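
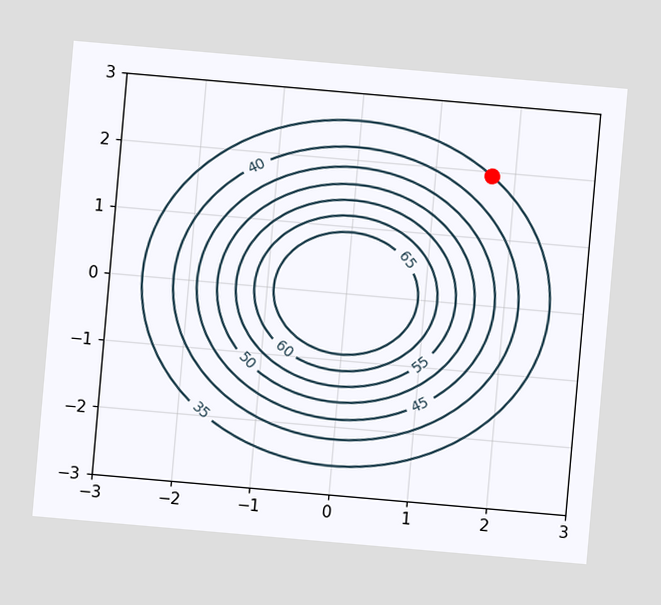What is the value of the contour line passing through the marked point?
35

The chart is tilted about 5° clockwise. The marked point sits on the contour labelled 35.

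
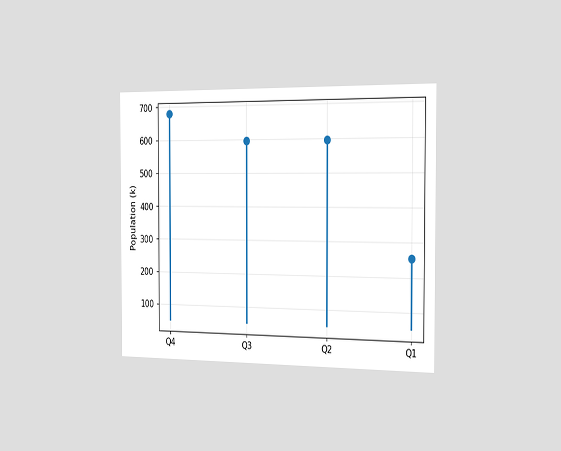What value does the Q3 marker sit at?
The chart is viewed slightly from the right. The Q3 marker sits at 595k.

595k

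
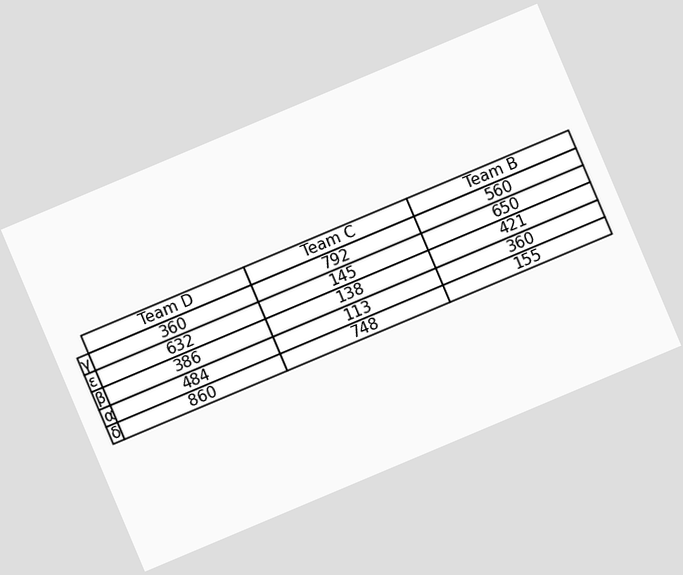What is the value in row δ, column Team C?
748

The chart is tilted about 23° counter-clockwise. The (δ, Team C) cell reads 748.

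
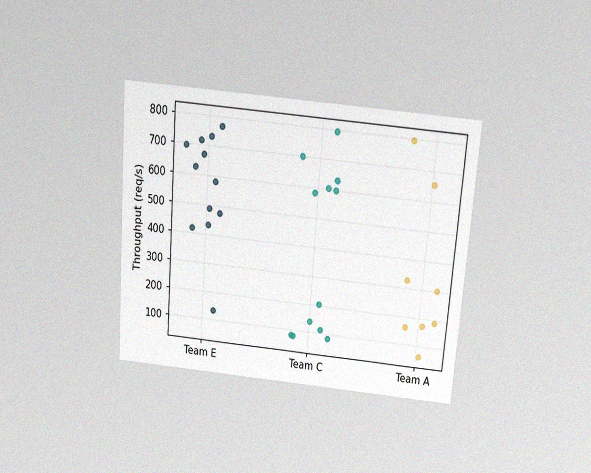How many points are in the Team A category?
The chart is tilted about 4° clockwise and viewed slightly from above, with some photo noise. Counting the markers in the Team A column gives 8.

8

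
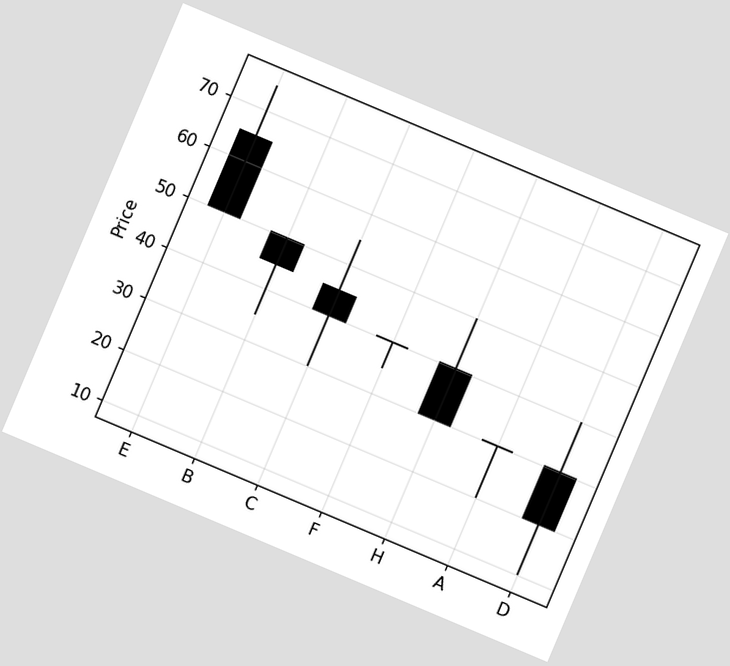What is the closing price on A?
The chart is tilted about 23° clockwise. The A candle closes at 30.

30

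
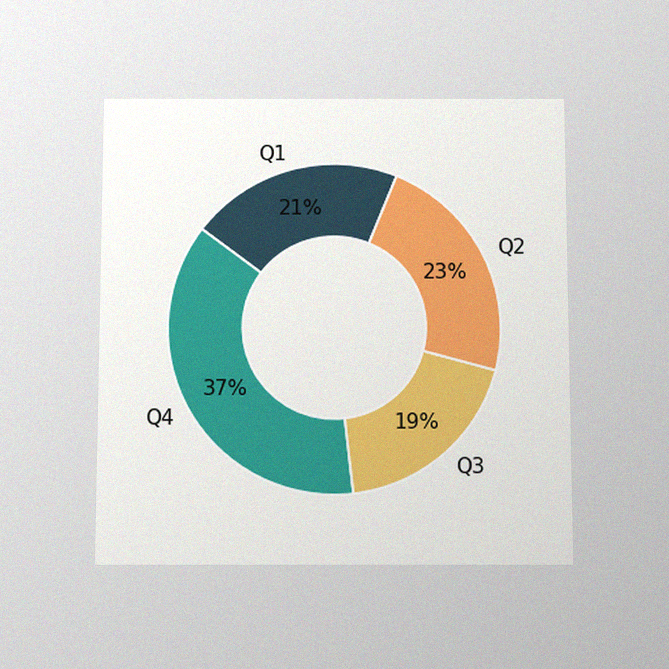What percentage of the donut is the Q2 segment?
23%

The chart is viewed slightly from below, with some photo noise. The Q2 segment takes up 23% of the ring.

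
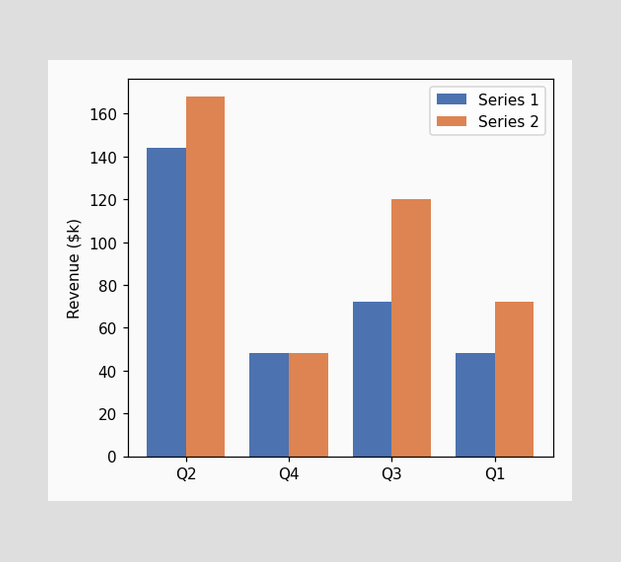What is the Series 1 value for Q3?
The Series 1 bar at Q3 reaches $72k on the y-axis.

$72k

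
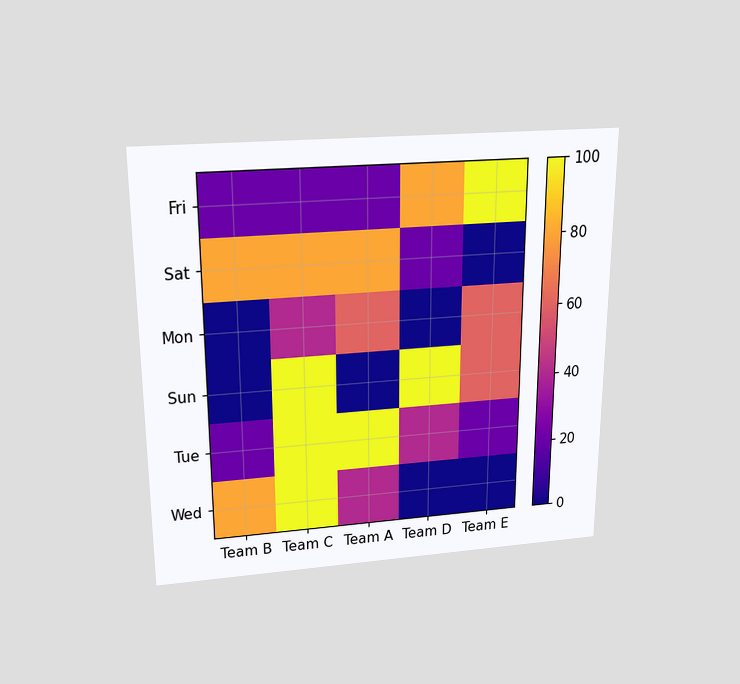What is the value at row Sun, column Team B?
The chart is viewed slightly from above. Matching cell (Sun, Team B) against the colorbar gives 0.

0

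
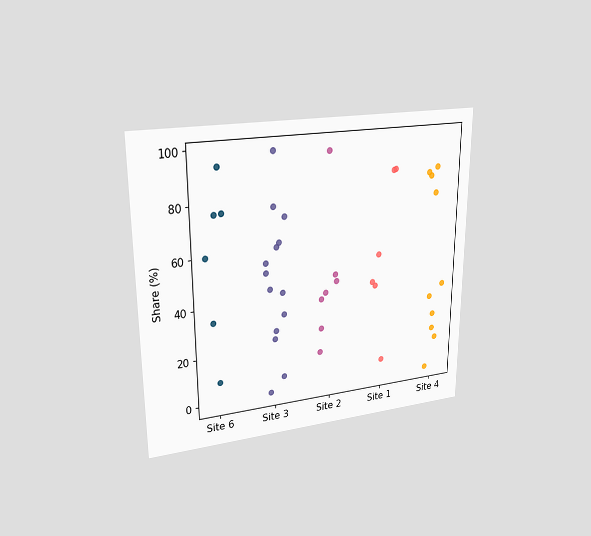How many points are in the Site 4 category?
10

The chart is viewed at a slight angle. Counting the markers in the Site 4 column gives 10.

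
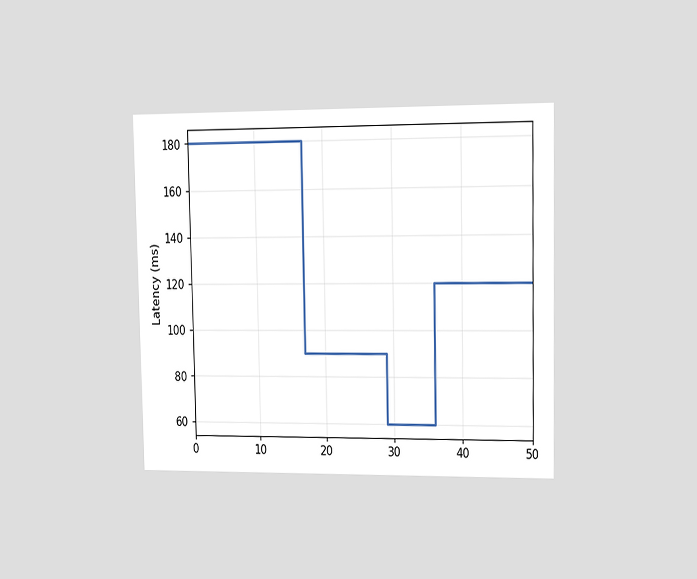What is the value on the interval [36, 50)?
The chart is viewed slightly from the right. On [36, 50) the step sits at 120ms.

120ms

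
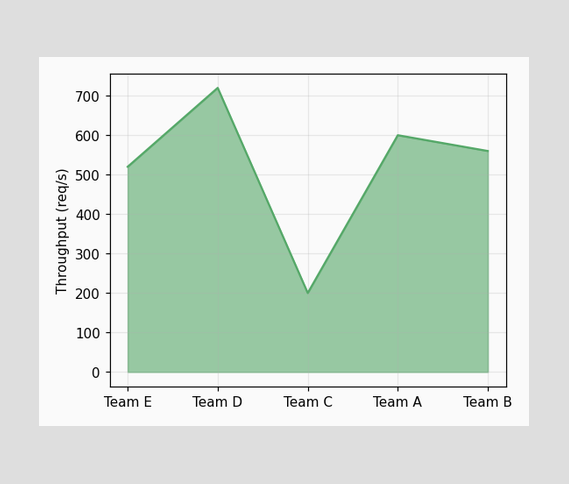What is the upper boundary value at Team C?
At Team C the upper boundary is at 200req/s.

200req/s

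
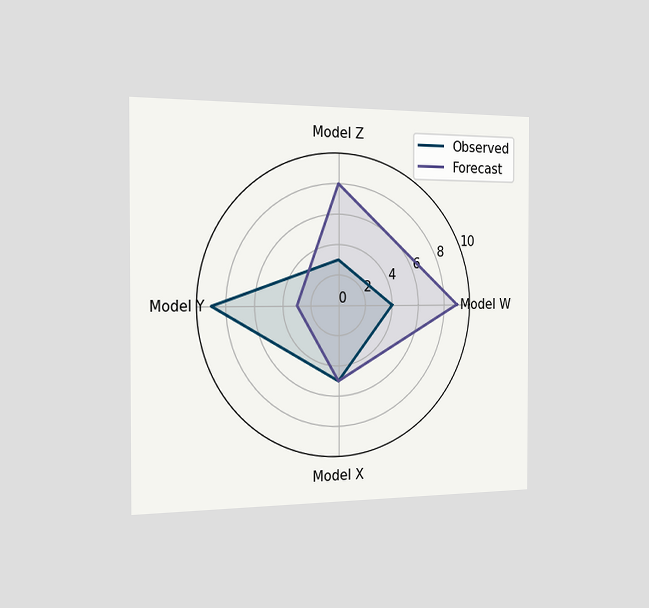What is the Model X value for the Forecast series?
5

The chart is viewed slightly from the left. On the Model X axis, Forecast reaches 5.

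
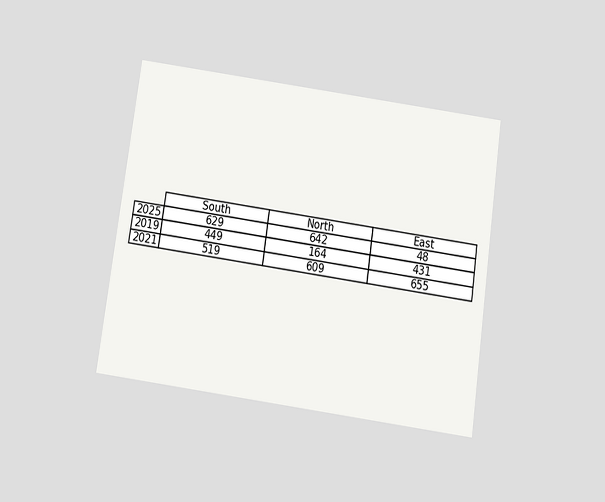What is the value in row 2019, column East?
431

The chart is tilted about 8° clockwise and viewed slightly from below. The (2019, East) cell reads 431.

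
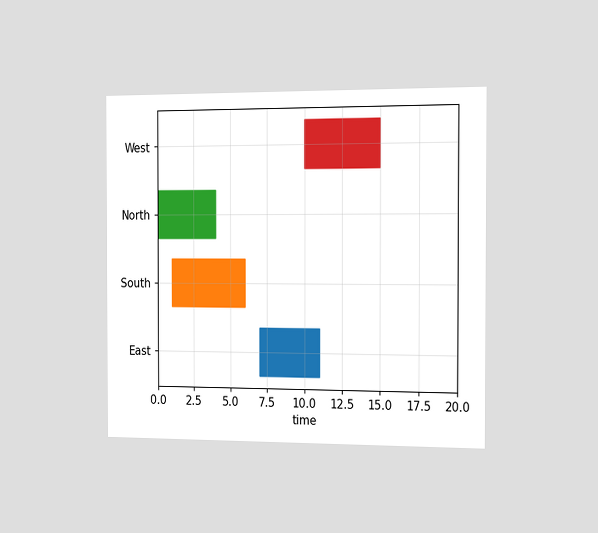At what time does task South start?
1

The chart is viewed slightly from the right. The South bar begins at t=1.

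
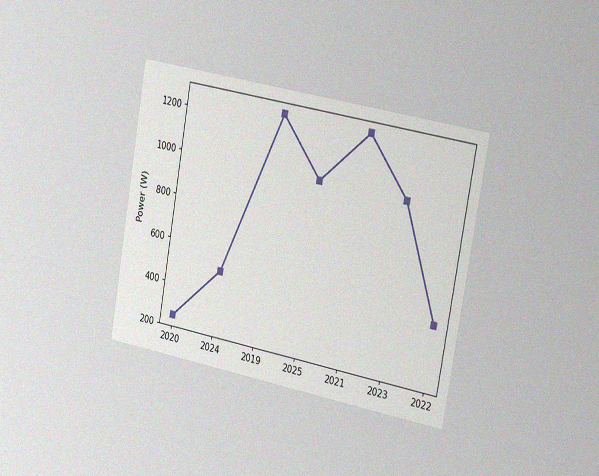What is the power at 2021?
1250W

The chart is tilted about 10° clockwise and viewed slightly from the right, with some photo noise. At 2021, the line is at 1250W.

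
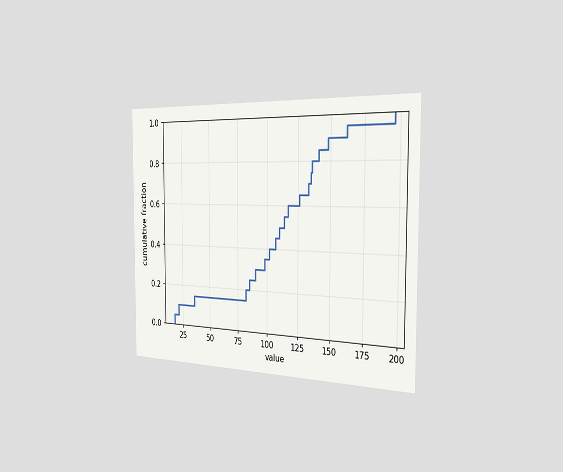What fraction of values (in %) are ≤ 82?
20%

The chart is viewed slightly from the right. At x=82 the ECDF step is at 20%.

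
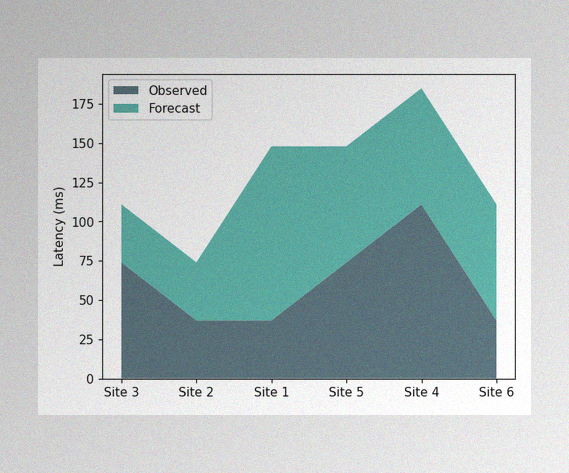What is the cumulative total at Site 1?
148ms

The image has some photo noise and uneven lighting. The stacked total at Site 1 reaches 148ms.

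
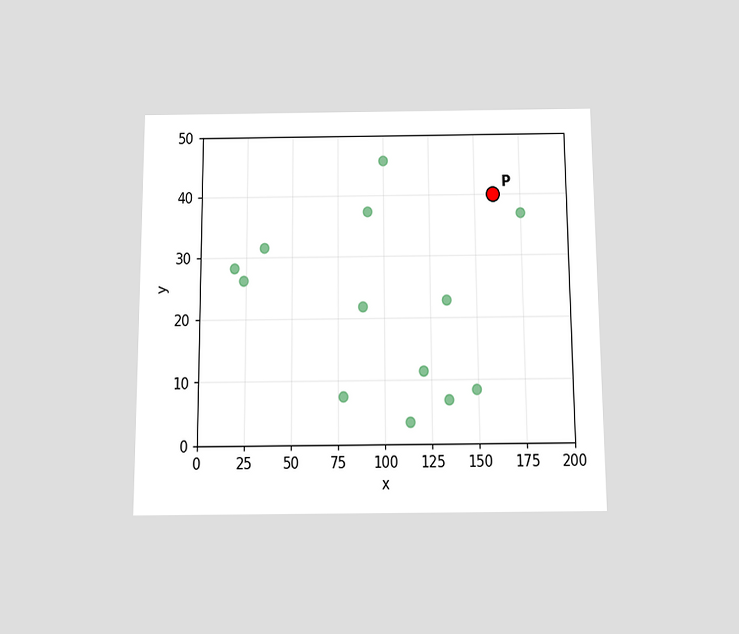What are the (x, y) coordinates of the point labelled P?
(160, 40)

The chart is viewed slightly from below. Following the gridlines from P to each axis, P sits at (160, 40).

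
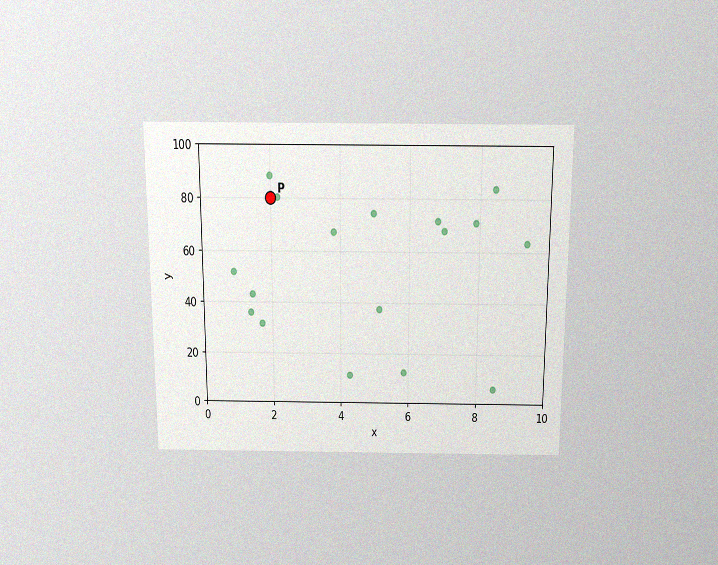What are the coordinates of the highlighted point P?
(2, 80)

The chart is viewed slightly from above, with some photo noise. Following the gridlines from P to each axis, P sits at (2, 80).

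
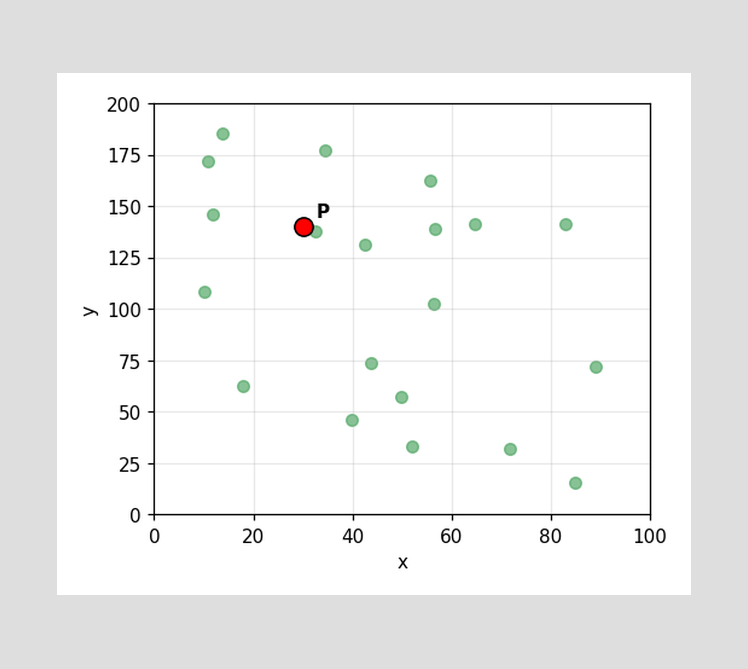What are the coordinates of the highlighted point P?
(30, 140)

Following the gridlines from P to each axis, P sits at (30, 140).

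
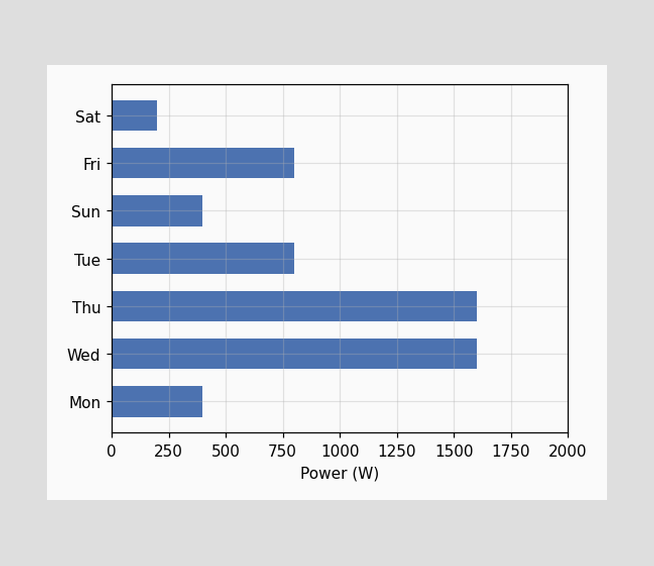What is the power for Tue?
Reading along the chart's x-axis, the Tue bar reaches 800W.

800W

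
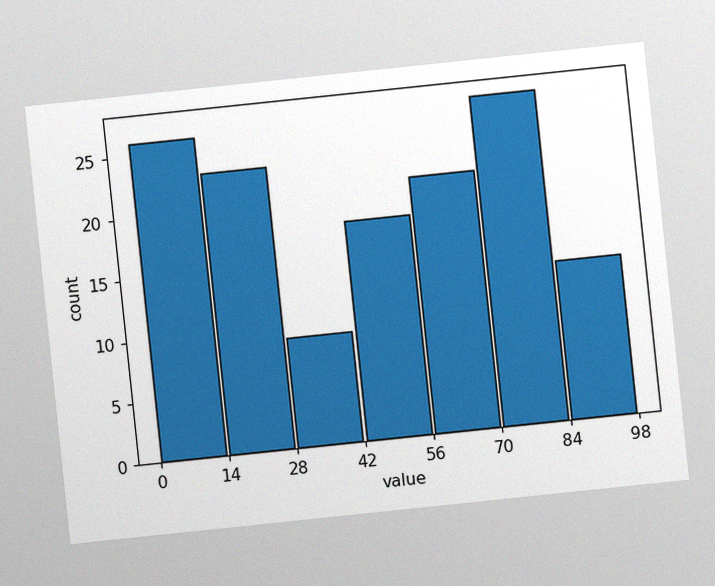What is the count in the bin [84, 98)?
The chart is tilted about 6° counter-clockwise, with some photo noise. The [84, 98) bin has height 13.

13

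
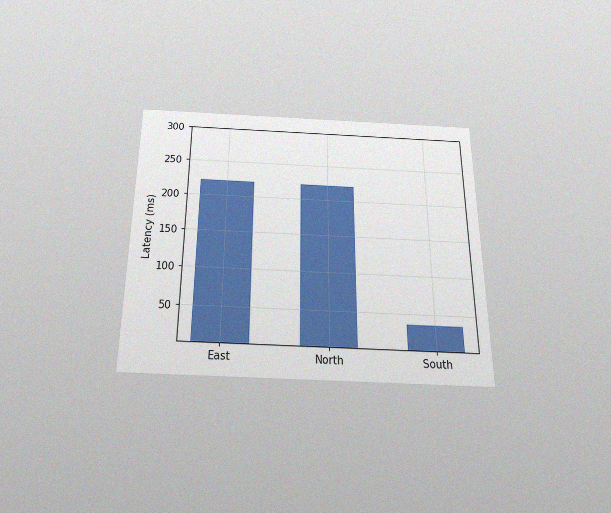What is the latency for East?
The chart is viewed slightly from below, with some photo noise. Reading along the chart's y-axis, the East bar reaches 222ms.

222ms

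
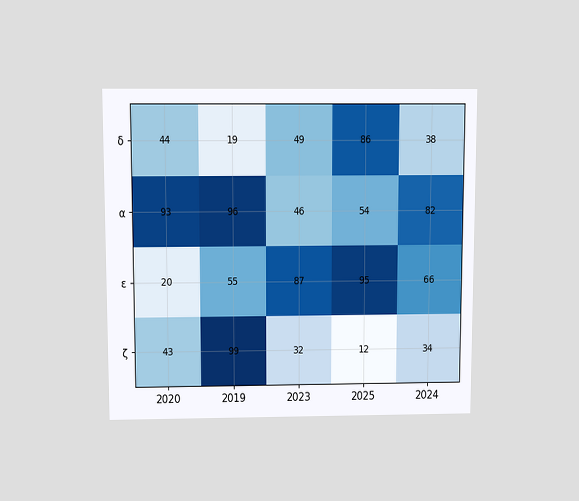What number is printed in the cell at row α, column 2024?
82

The chart is viewed slightly from above. The (α, 2024) cell reads 82.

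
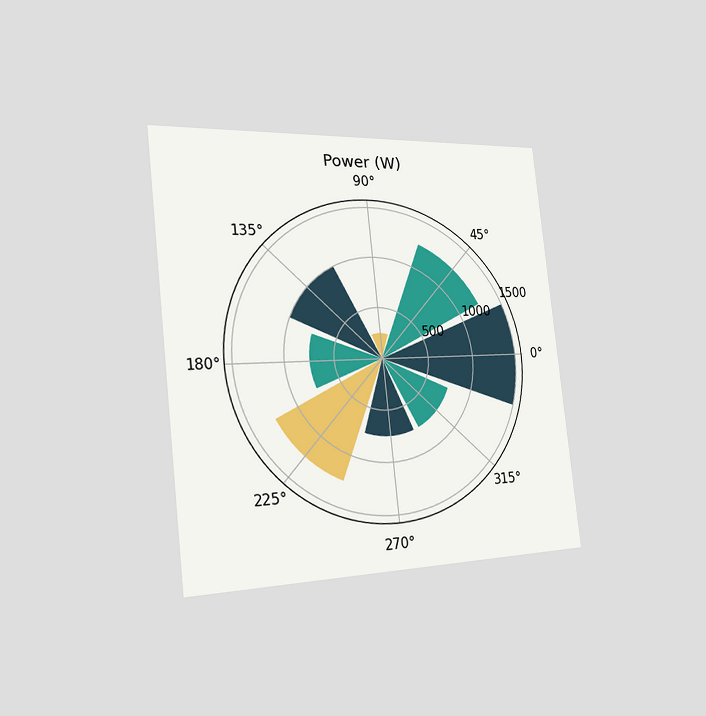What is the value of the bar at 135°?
The chart is tilted about 6° counter-clockwise and viewed slightly from the left. The bar at 135° reaches 1000W on the radial axis.

1000W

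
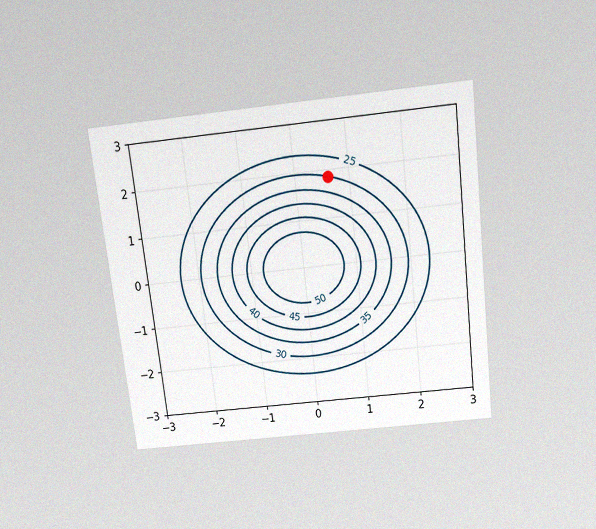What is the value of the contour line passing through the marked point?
30

The chart is tilted about 7° counter-clockwise and viewed slightly from above, with some photo noise. The marked point sits on the contour labelled 30.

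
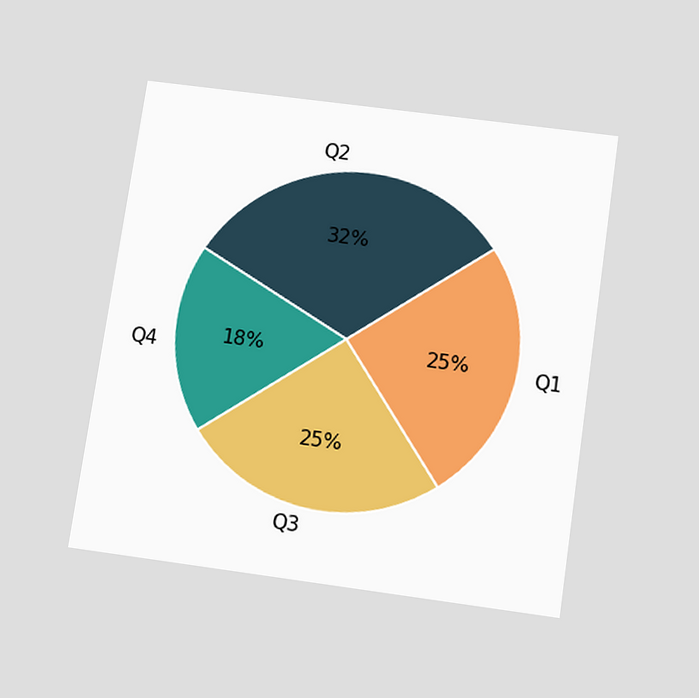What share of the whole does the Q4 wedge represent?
18%

The chart is tilted about 8° clockwise and viewed slightly from below. The Q4 slice takes up 18% of the pie.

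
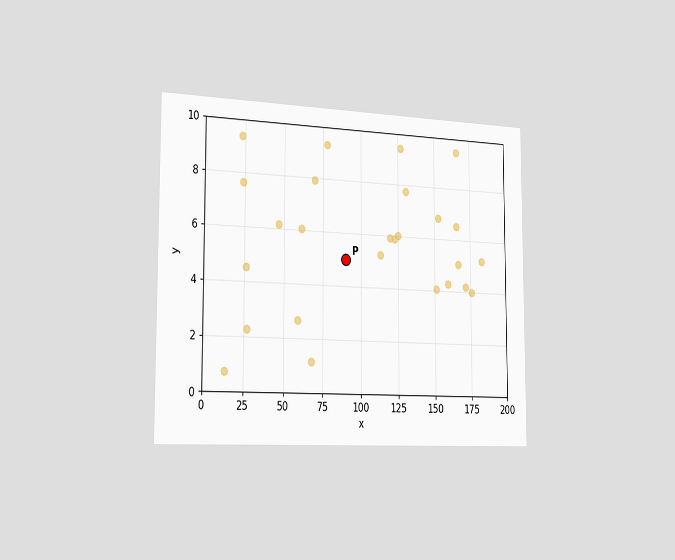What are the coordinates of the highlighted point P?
(90, 5)

The chart is viewed slightly from the left. Following the gridlines from P to each axis, P sits at (90, 5).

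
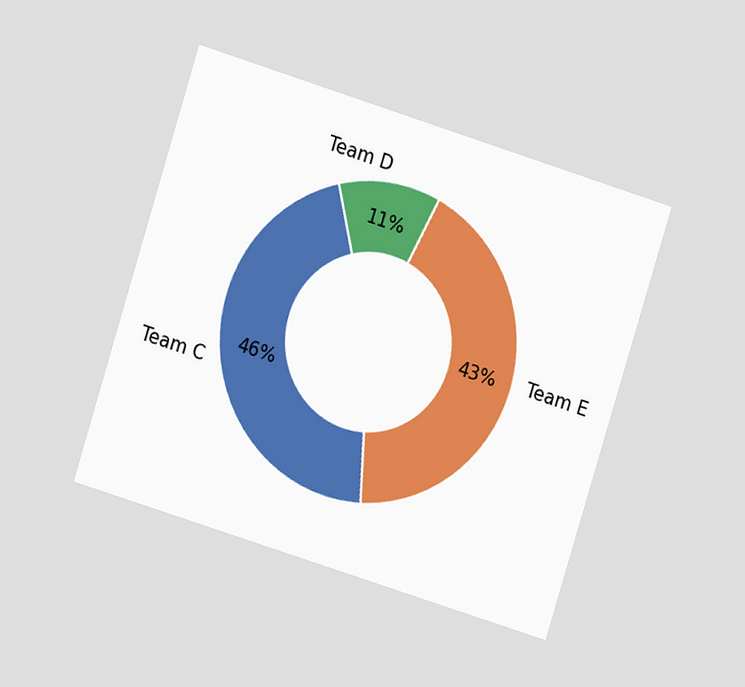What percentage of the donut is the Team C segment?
46%

The chart is tilted about 17° clockwise and viewed at a slight angle. The Team C segment takes up 46% of the ring.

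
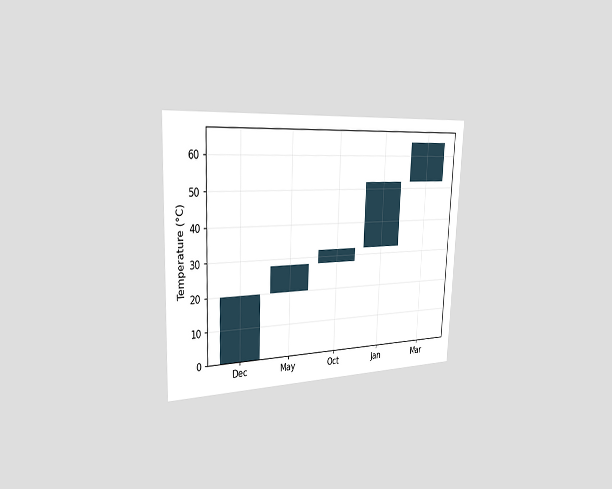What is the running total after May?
28°C

The chart is tilted about 2° clockwise and viewed slightly from the left. After May the running total reaches 28°C.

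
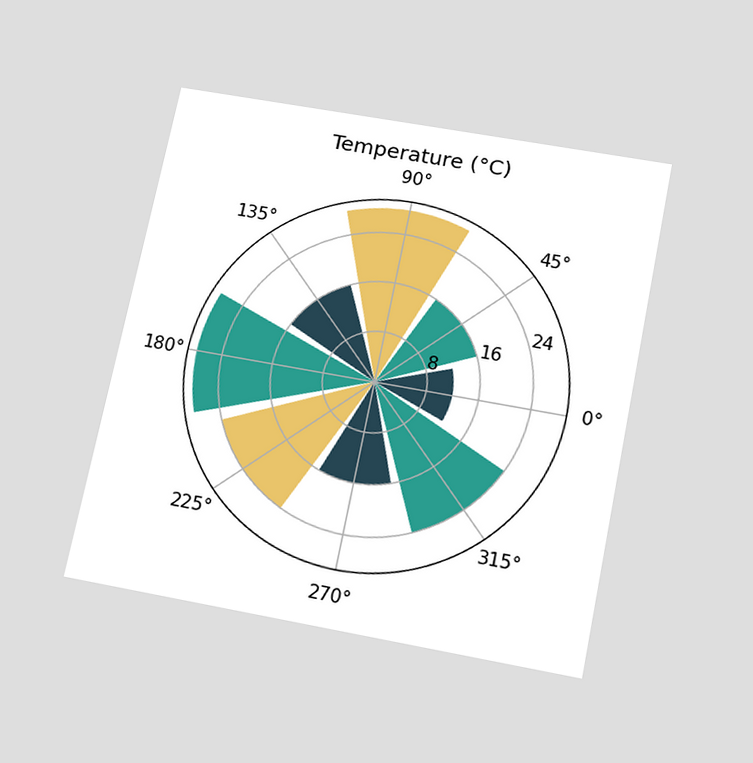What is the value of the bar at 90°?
The chart is tilted about 11° clockwise and viewed slightly from below. The bar at 90° reaches 28°C on the radial axis.

28°C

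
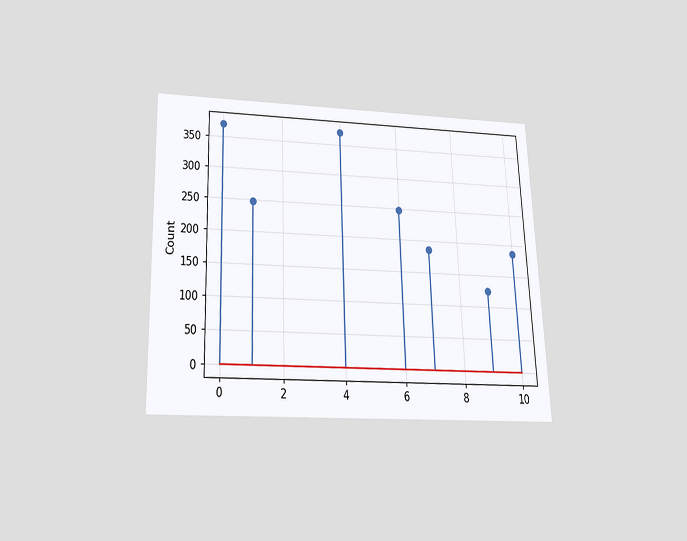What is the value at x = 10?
186

The chart is tilted about 2° counter-clockwise and viewed slightly from below. The stem at x=10 reaches 186.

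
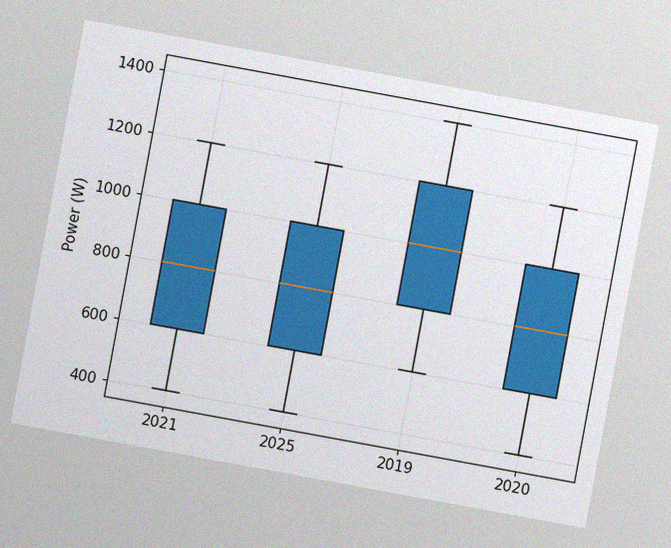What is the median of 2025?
The chart is tilted about 10° clockwise, with some photo noise. The median line in the 2025 box sits at 800W.

800W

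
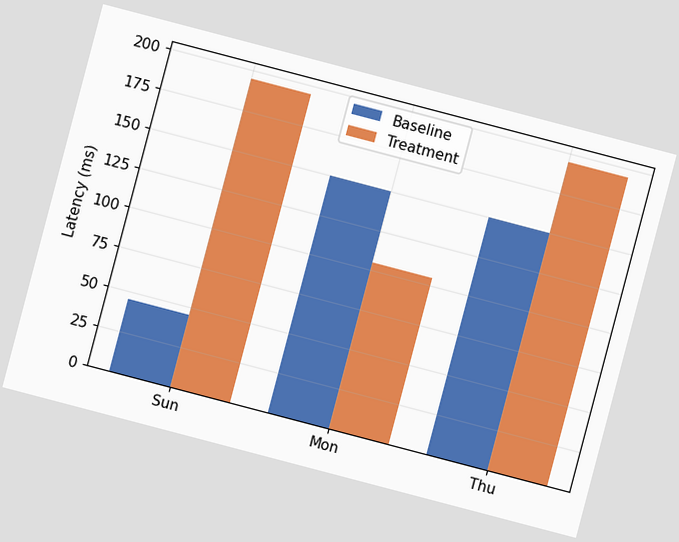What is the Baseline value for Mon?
The chart is tilted about 15° clockwise. The Baseline bar at Mon reaches 150ms on the y-axis.

150ms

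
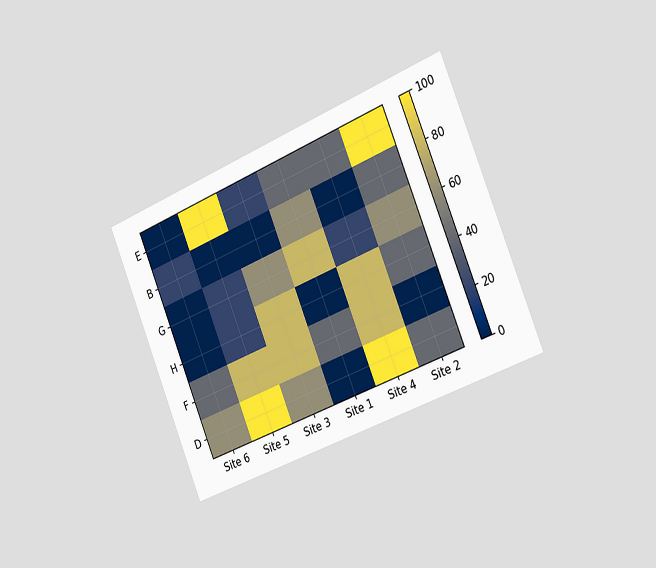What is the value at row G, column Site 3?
The chart is tilted about 22° counter-clockwise and viewed slightly from the right. Matching cell (G, Site 3) against the colorbar gives 60.

60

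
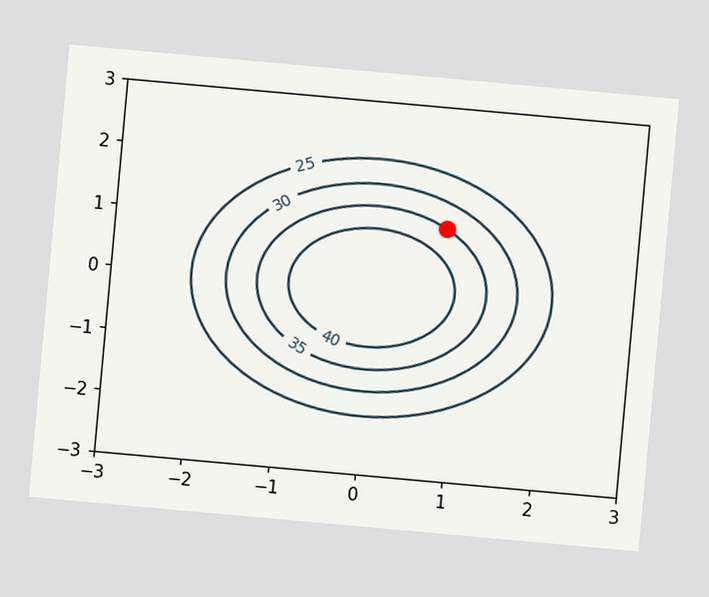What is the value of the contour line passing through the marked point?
35

The chart is tilted about 5° clockwise. The marked point sits on the contour labelled 35.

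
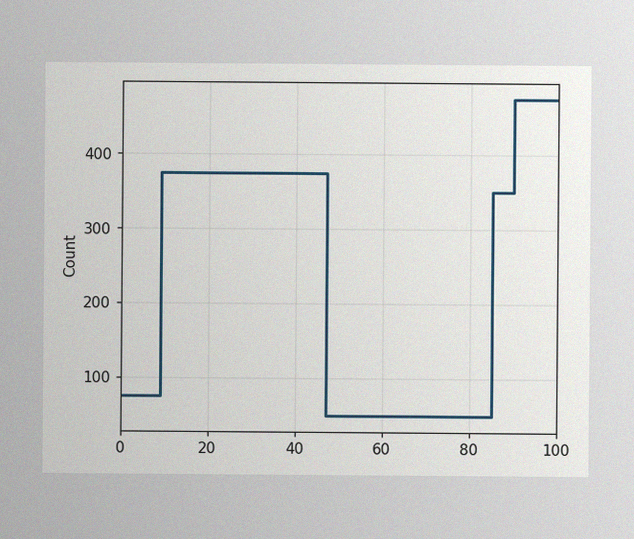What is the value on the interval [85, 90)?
350

The image has some photo noise and uneven lighting. On [85, 90) the step sits at 350.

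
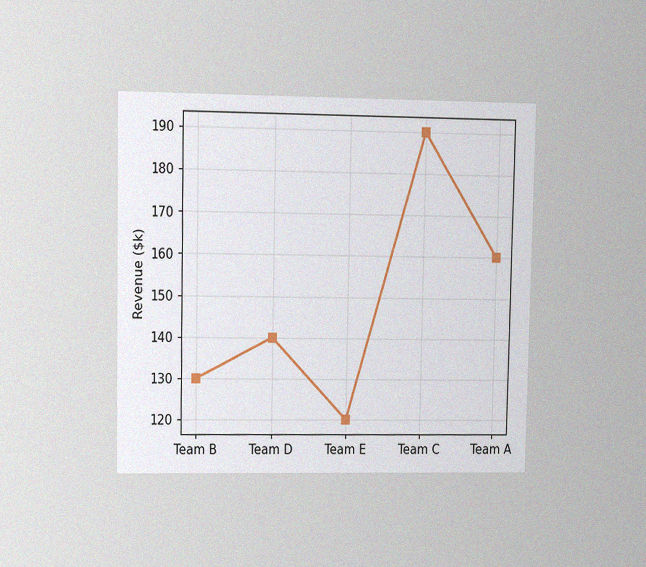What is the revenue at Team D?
$140k

The chart is viewed at a slight angle, with some photo noise. At Team D, the line is at $140k.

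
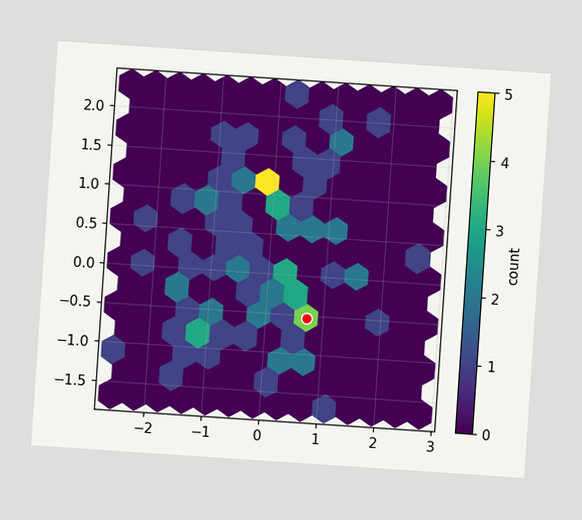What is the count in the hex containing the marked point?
4

The chart is tilted about 4° clockwise. The marked hex reads 4 on the colorbar.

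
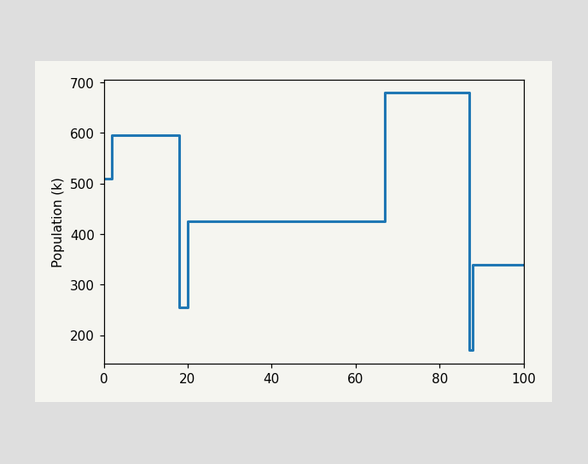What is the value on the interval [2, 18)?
595k

On [2, 18) the step sits at 595k.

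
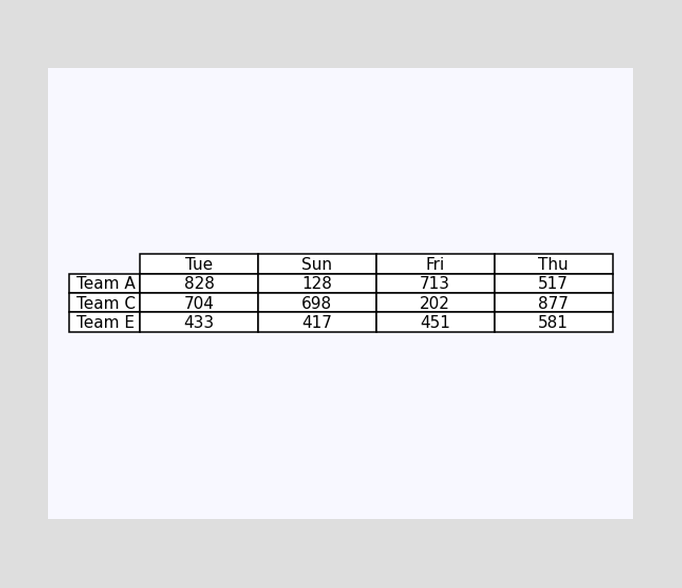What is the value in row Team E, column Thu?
The (Team E, Thu) cell reads 581.

581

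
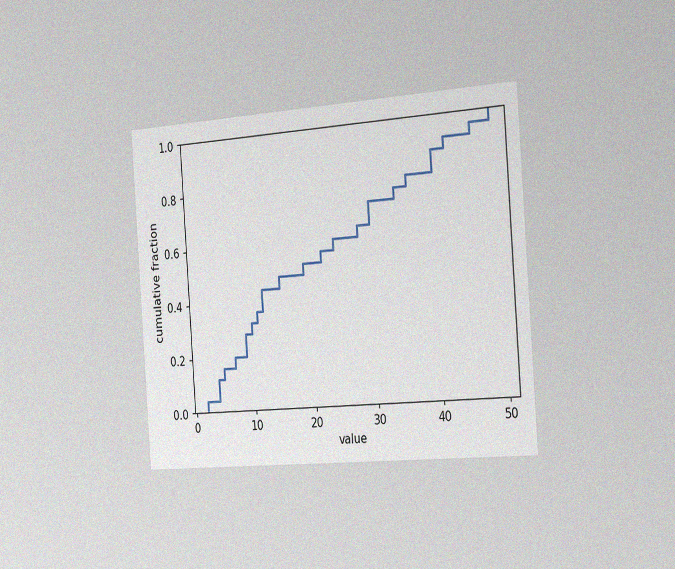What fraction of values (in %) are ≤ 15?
48%

The chart is tilted about 4° counter-clockwise and viewed slightly from the right, with some photo noise. At x=15 the ECDF step is at 48%.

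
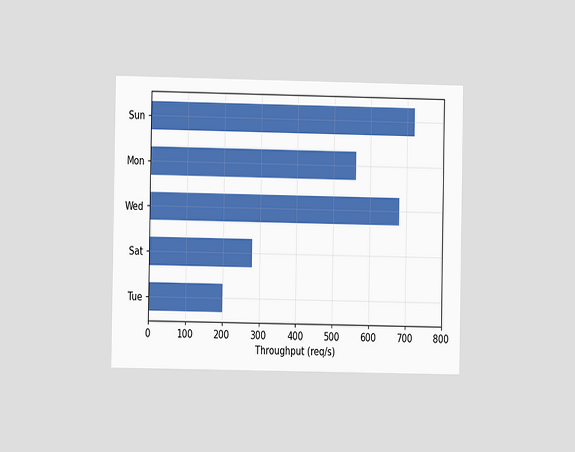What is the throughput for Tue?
The chart is viewed at a slight angle. Reading along the chart's x-axis, the Tue bar reaches 200req/s.

200req/s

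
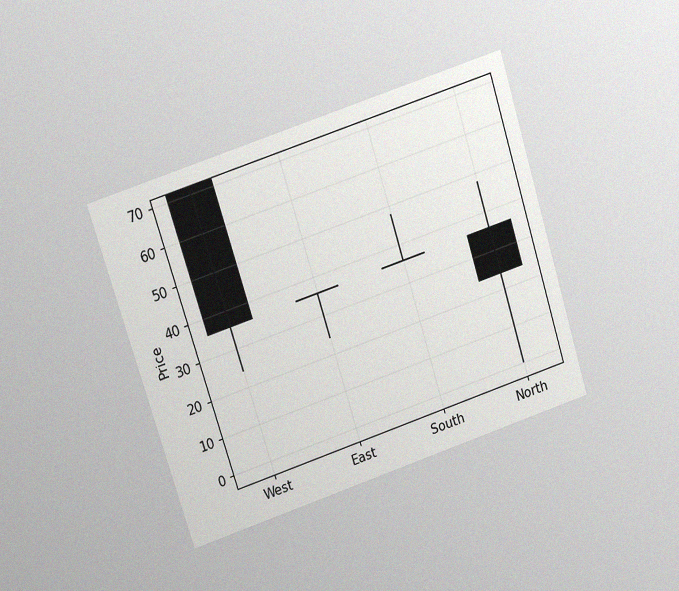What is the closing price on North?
The chart is tilted about 18° counter-clockwise and viewed at a slight angle, with some photo noise. The North candle closes at 24.

24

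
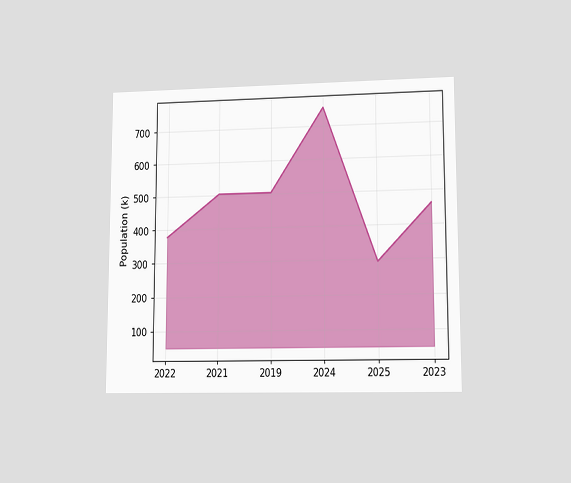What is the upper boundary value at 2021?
504k

The chart is viewed at a slight angle. At 2021 the upper boundary is at 504k.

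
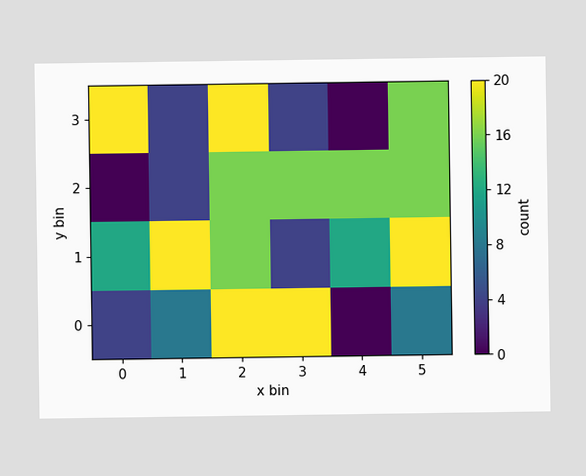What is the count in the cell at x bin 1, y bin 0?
8

Matching the cell (1, 0) against the colorbar gives 8.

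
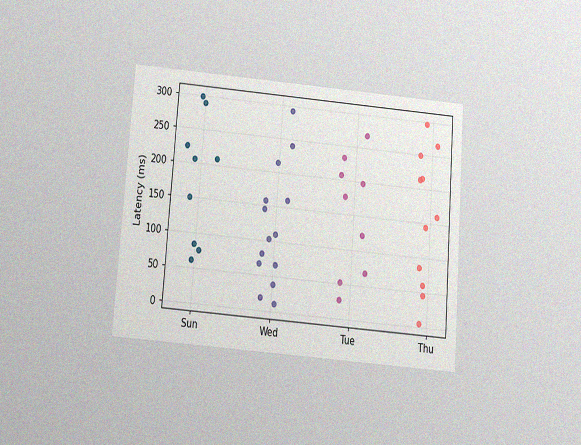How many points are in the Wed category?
14

The chart is tilted about 4° clockwise and viewed slightly from below, with some photo noise. Counting the markers in the Wed column gives 14.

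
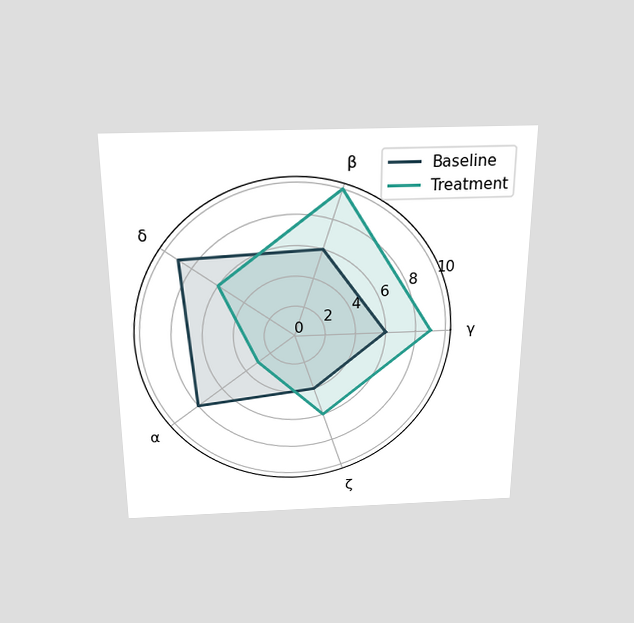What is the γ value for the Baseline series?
The chart is viewed slightly from above. On the γ axis, Baseline reaches 6.

6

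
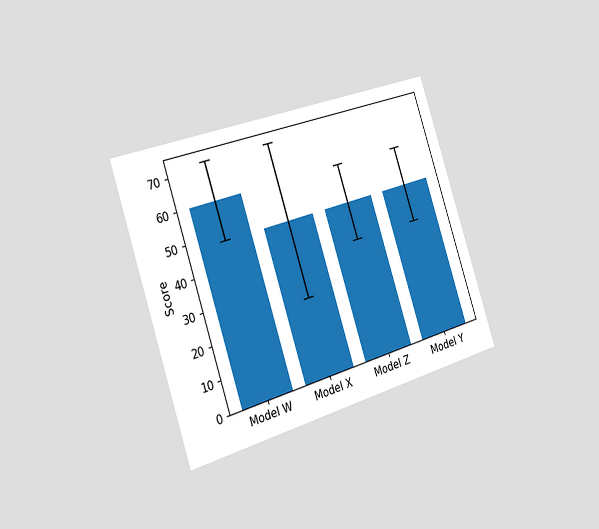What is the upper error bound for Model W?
The chart is tilted about 18° counter-clockwise and viewed slightly from the left. The Model W bar's upper whisker reaches 72.

72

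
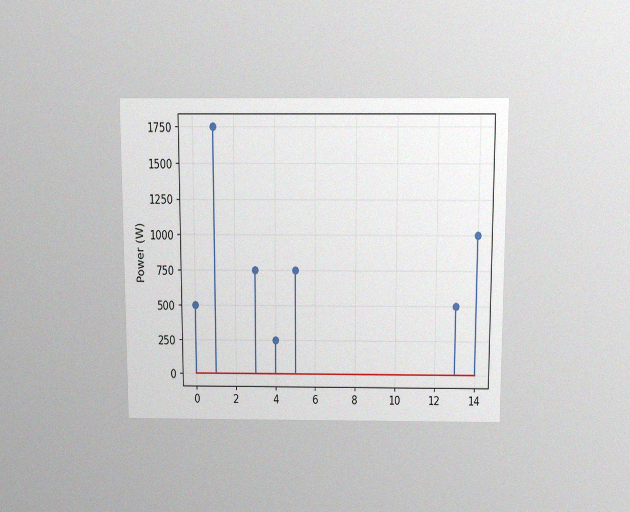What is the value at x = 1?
1750W

The chart is viewed slightly from above, with some photo noise. The stem at x=1 reaches 1750W.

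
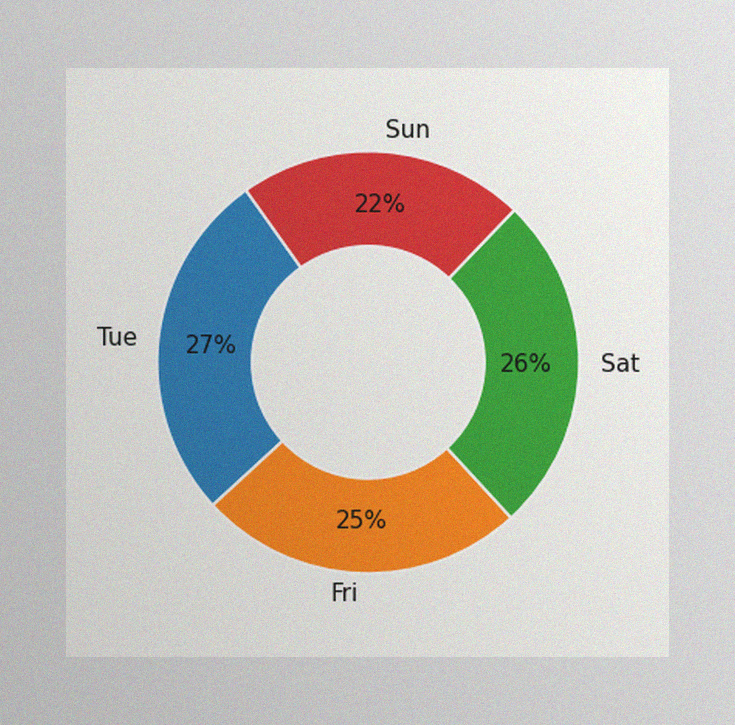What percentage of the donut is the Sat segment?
The image has some photo noise and uneven lighting. The Sat segment takes up 26% of the ring.

26%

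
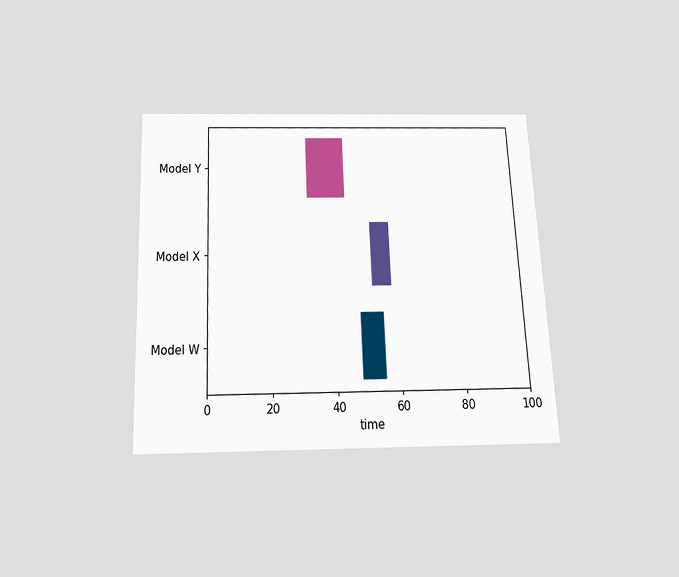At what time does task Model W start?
48

The chart is tilted about 2° counter-clockwise and viewed slightly from below. The Model W bar begins at t=48.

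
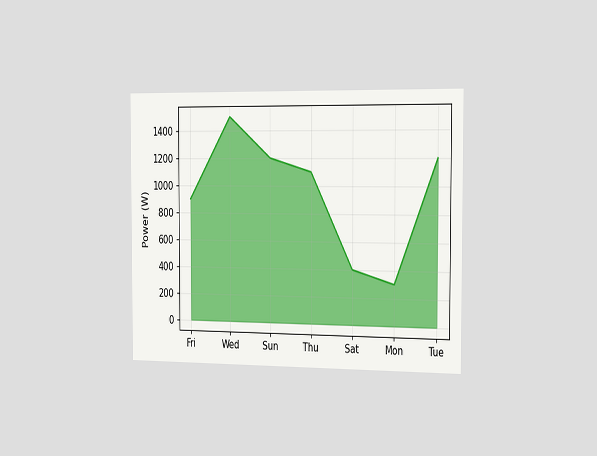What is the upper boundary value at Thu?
1100W

The chart is viewed slightly from the right. At Thu the upper boundary is at 1100W.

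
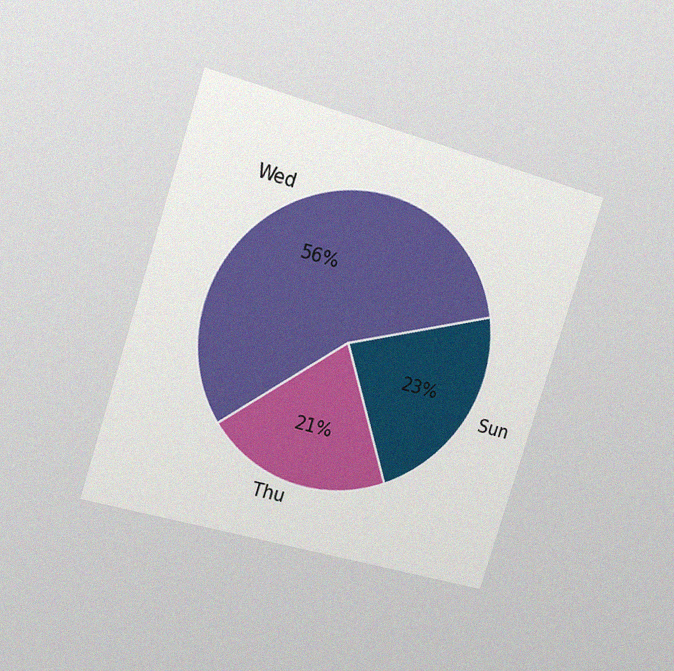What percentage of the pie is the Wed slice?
56%

The chart is tilted about 18° clockwise and viewed slightly from the left, with some photo noise. The Wed slice takes up 56% of the pie.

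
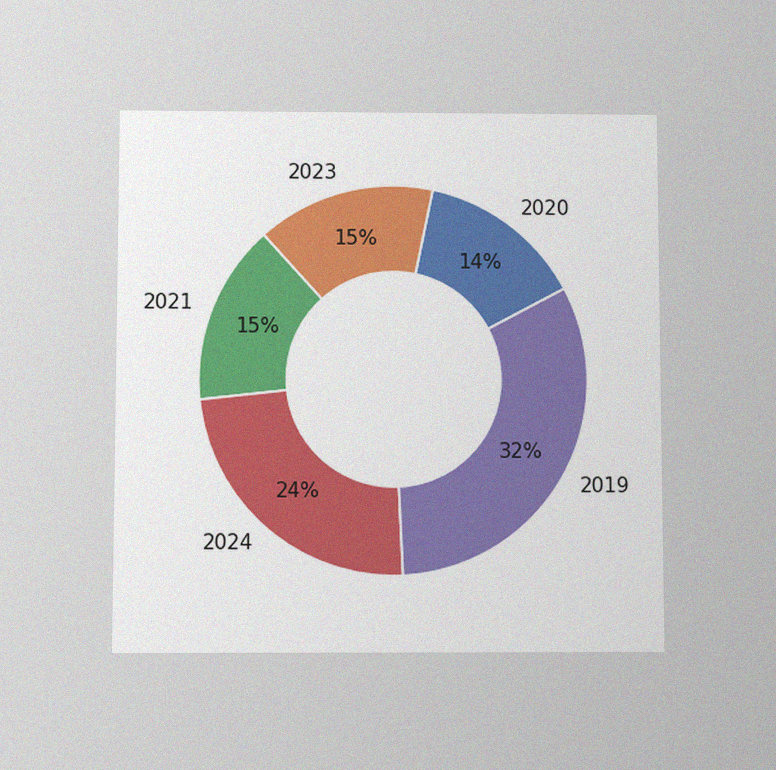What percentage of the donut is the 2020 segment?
14%

The chart is viewed slightly from below, with some photo noise. The 2020 segment takes up 14% of the ring.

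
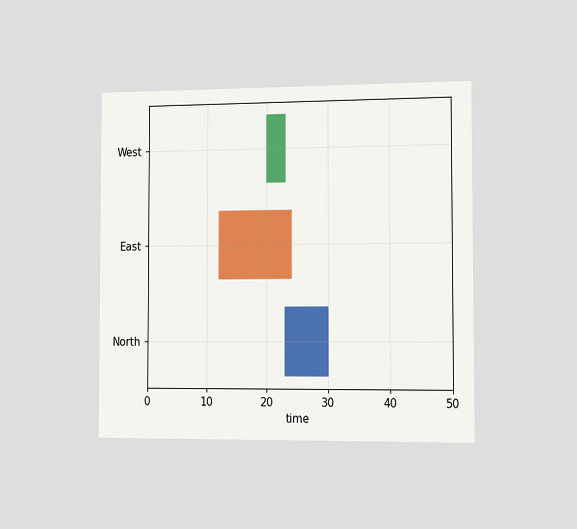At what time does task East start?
12

The chart is viewed slightly from the right. The East bar begins at t=12.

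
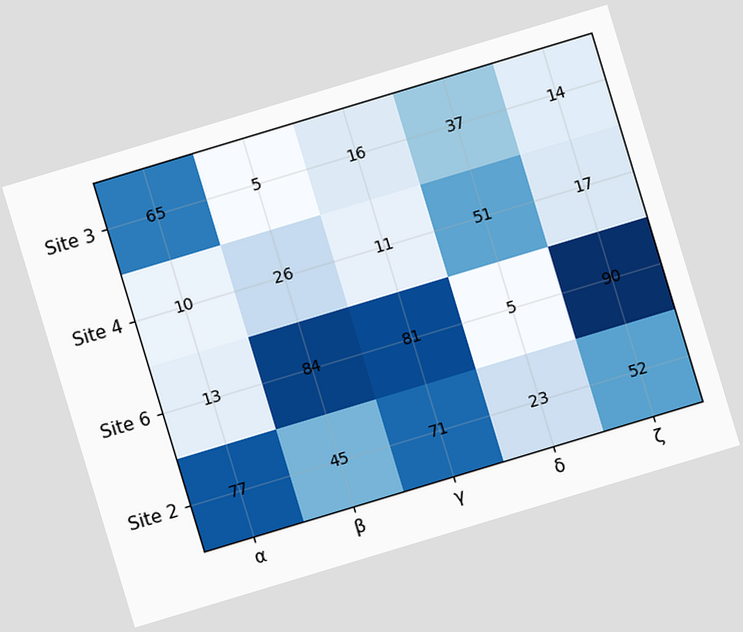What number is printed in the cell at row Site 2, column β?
45

The chart is tilted about 17° counter-clockwise. The (Site 2, β) cell reads 45.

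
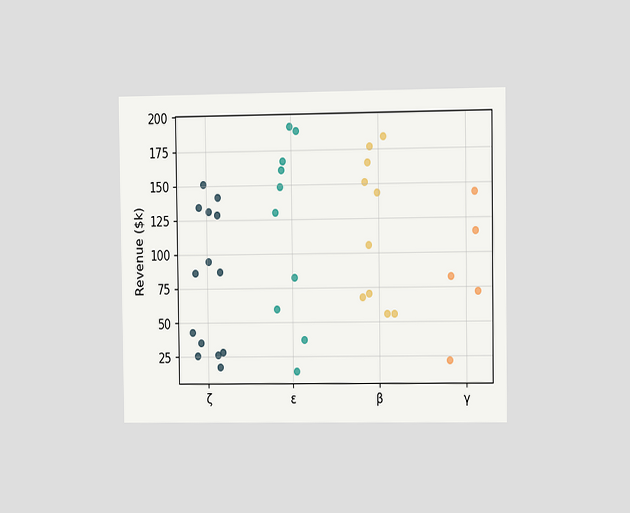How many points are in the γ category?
5

The chart is viewed slightly from the right. Counting the markers in the γ column gives 5.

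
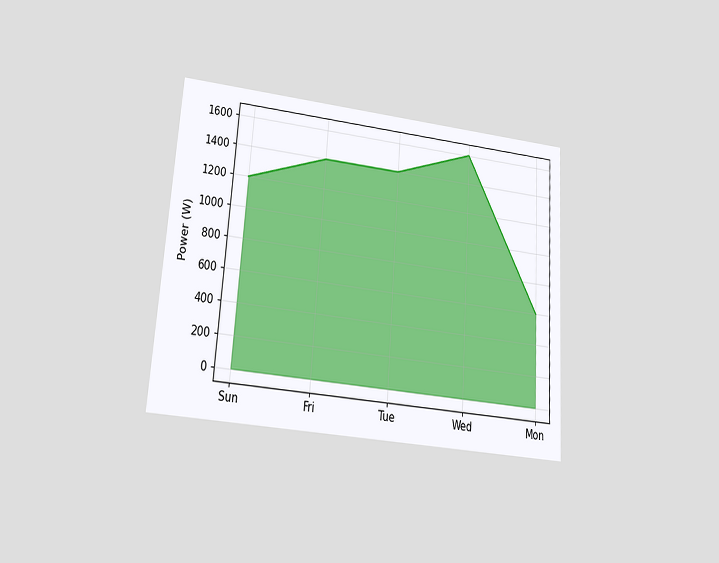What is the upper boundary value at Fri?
The chart is tilted about 4° clockwise and viewed slightly from below. At Fri the upper boundary is at 1400W.

1400W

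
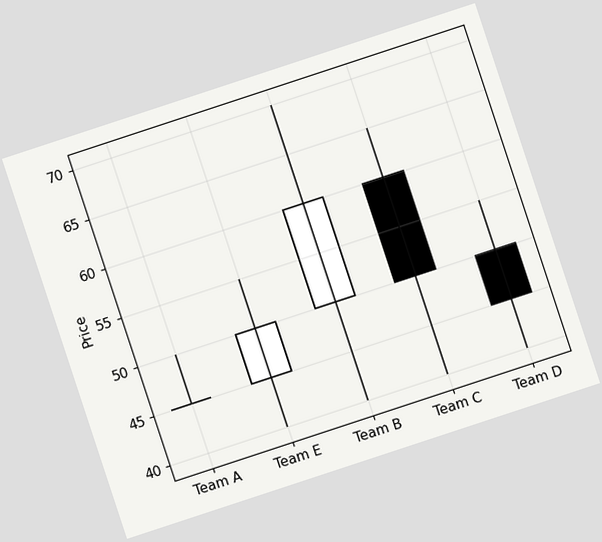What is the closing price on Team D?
45

The chart is tilted about 18° counter-clockwise. The Team D candle closes at 45.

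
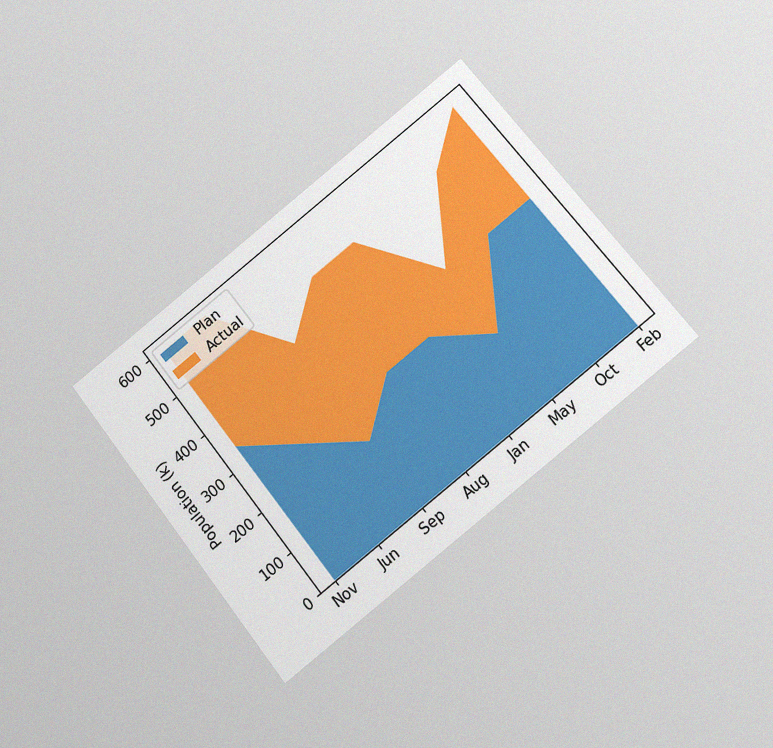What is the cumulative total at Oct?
The chart is tilted about 39° counter-clockwise and viewed at a slight angle, with some photo noise. The stacked total at Oct reaches 510k.

510k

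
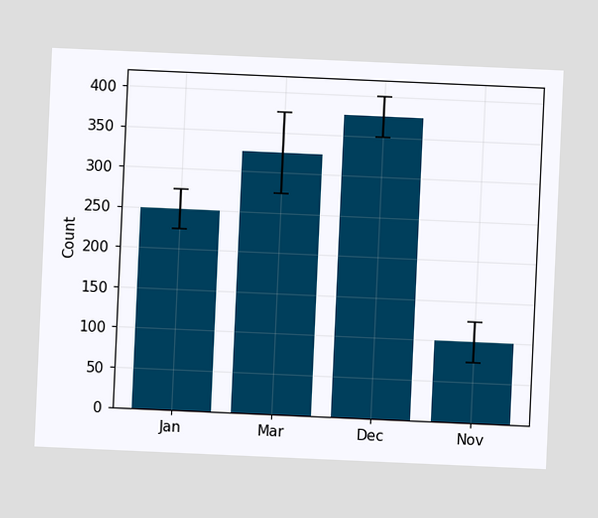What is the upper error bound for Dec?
400

The chart is tilted about 3° clockwise. The Dec bar's upper whisker reaches 400.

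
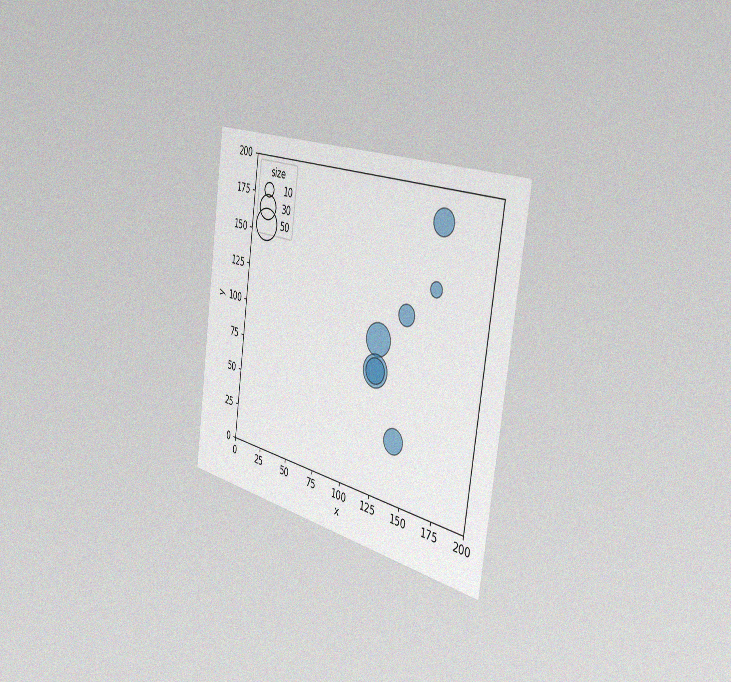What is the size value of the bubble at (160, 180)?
30

The chart is tilted about 8° clockwise and viewed slightly from the right, with some photo noise. Matching the bubble at (160, 180) against the size legend gives 30.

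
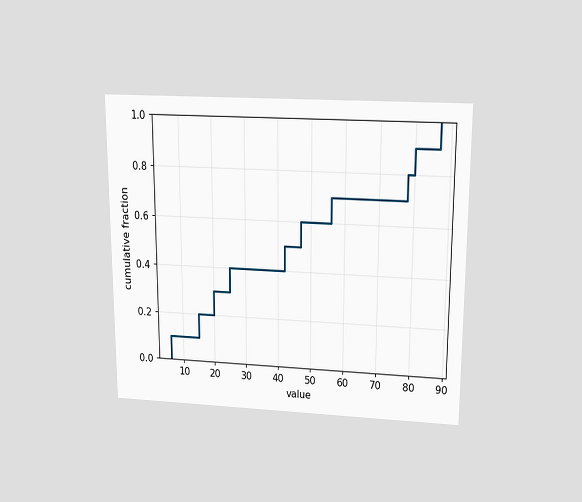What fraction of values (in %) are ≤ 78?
The chart is viewed slightly from above. At x=78 the ECDF step is at 80%.

80%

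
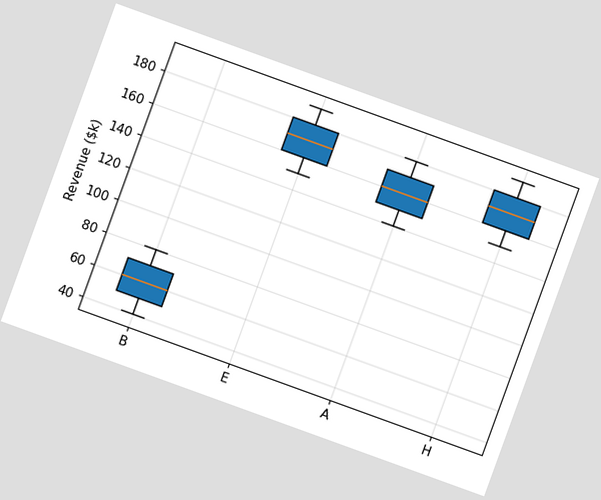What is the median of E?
$170k

The chart is tilted about 20° clockwise. The median line in the E box sits at $170k.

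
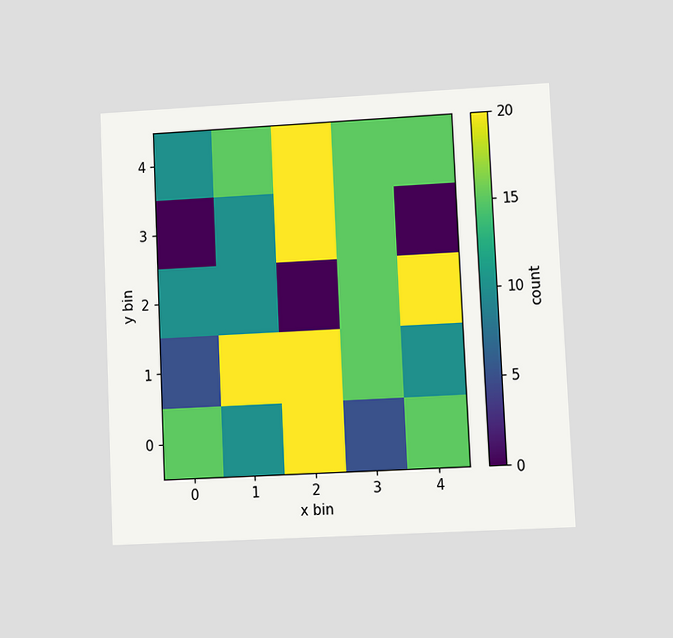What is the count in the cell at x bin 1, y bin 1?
20

The chart is tilted about 3° counter-clockwise and viewed at a slight angle. Matching the cell (1, 1) against the colorbar gives 20.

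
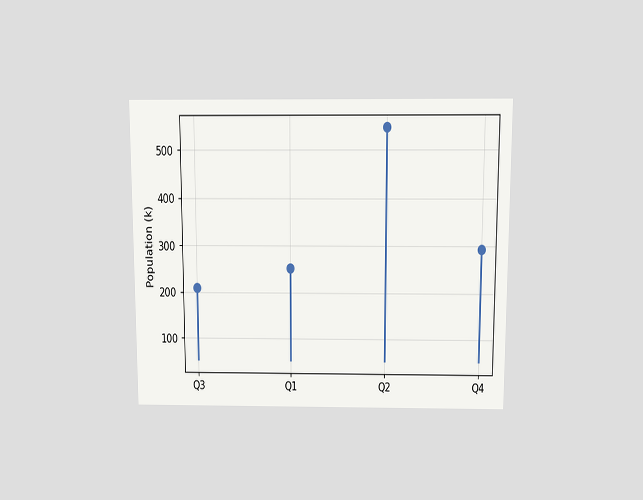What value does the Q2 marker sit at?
546k

The chart is viewed slightly from above. The Q2 marker sits at 546k.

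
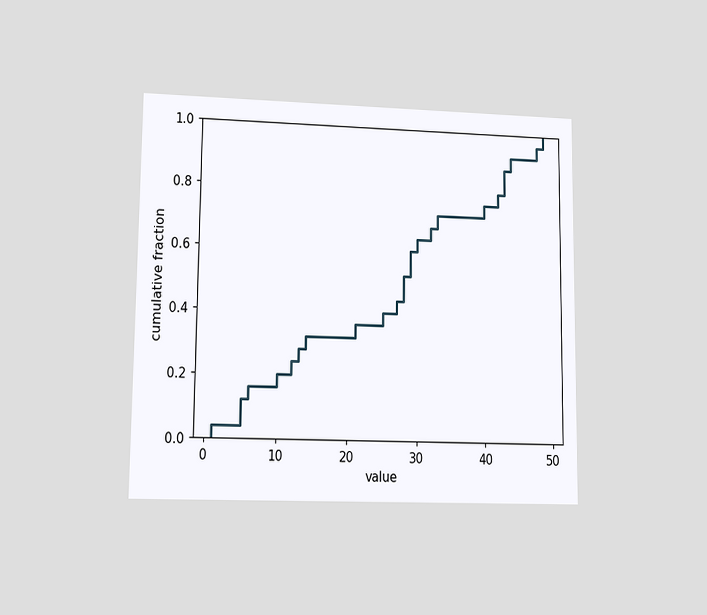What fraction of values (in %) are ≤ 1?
4%

The chart is viewed at a slight angle. At x=1 the ECDF step is at 4%.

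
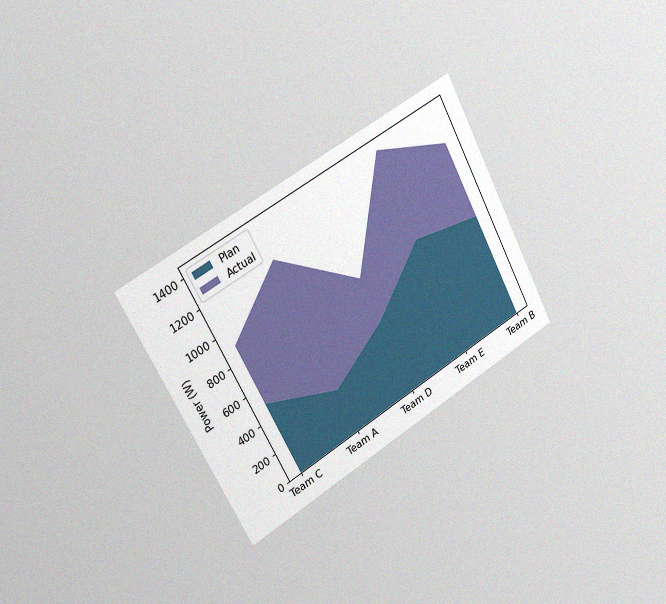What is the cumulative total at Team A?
1200W

The chart is tilted about 28° counter-clockwise and viewed slightly from the left, with some photo noise. The stacked total at Team A reaches 1200W.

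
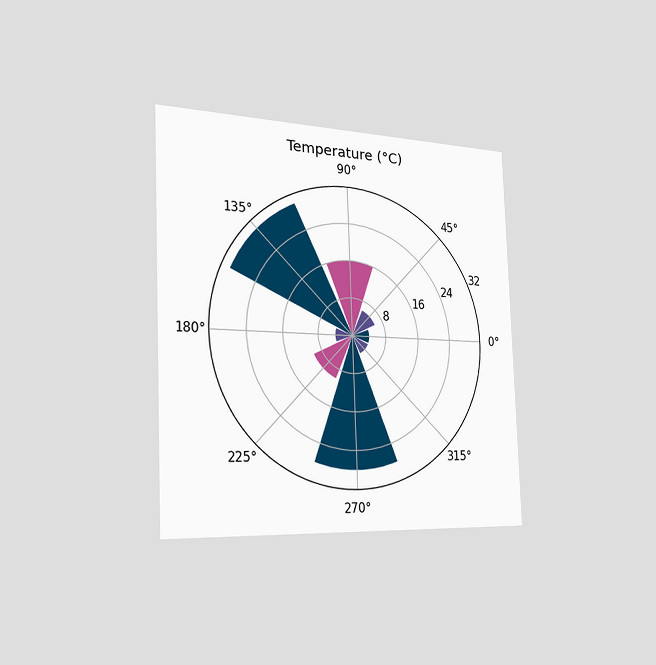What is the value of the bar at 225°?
10°C

The chart is tilted about 2° counter-clockwise and viewed slightly from the left. The bar at 225° reaches 10°C on the radial axis.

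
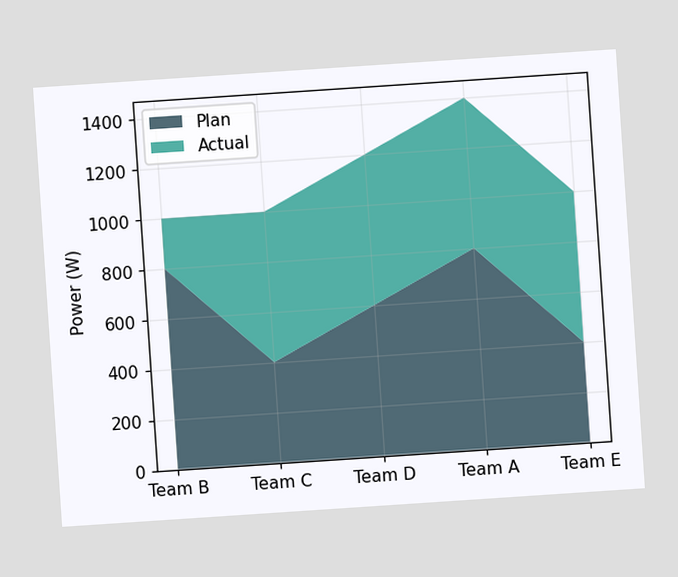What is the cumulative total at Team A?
The chart is tilted about 4° counter-clockwise. The stacked total at Team A reaches 1400W.

1400W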